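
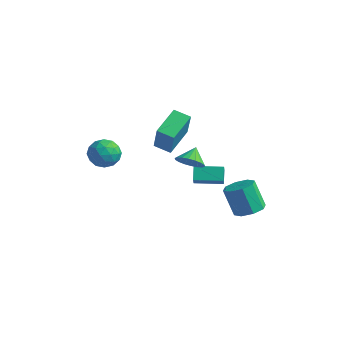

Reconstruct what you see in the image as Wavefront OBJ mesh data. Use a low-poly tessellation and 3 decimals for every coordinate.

v 2.178 -2.901 1.939
v 2.836 -3.186 2.515
v 1.902 -2.039 2.681
v 3.034 -2.918 2.277
v 3.062 -2.646 1.972
v 2.915 -2.425 1.661
v 2.622 -2.298 1.404
v 2.241 -2.291 1.254
v 1.848 -2.404 1.239
v 1.52 -2.616 1.363
v 1.323 -2.884 1.601
v 1.295 -3.156 1.906
v 1.442 -3.377 2.218
v 1.734 -3.504 2.474
v 2.115 -3.511 2.625
v 2.508 -3.398 2.639
v 1.272 -1.543 -0.696
v 0.804 -0.938 0.009
v 0.847 -0.989 -1.453
v 0.379 -0.384 -0.748
v 2.681 -0.456 -0.692
v 2.213 0.149 0.013
v 2.256 0.098 -1.449
v 1.788 0.703 -0.744
v -4.605 -2.966 0.472
v -3.832 -2.973 -0.302
v -3.848 -4.367 1.242
v -3.075 -4.374 0.468
v -3.108 -3.563 1.2
v -3.576 -2.697 0.724
v -4.104 -4.643 0.216
v -4.572 -3.777 -0.26
v -3.523 -4.01 -0.46
v -2.907 -3.342 0.148
v -4.773 -3.998 0.792
v -4.157 -3.33 1.4
v -4.285 -2.846 0.017
v -3.395 -4.494 0.923
v -3.414 -4.016 1.353
v -2.96 -4.021 0.898
v -4.134 -2.684 0.62
v -3.68 -2.688 0.166
v -3.254 -3.035 1.049
v -4 -4.652 0.774
v -3.546 -4.656 0.32
v -4.72 -3.319 0.042
v -4.266 -3.324 -0.413
v -4.426 -4.305 -0.109
v -3.649 -3.46 -0.531
v -3.204 -4.284 -0.078
v -3.809 -4.442 -0.226
v -4.084 -3.933 -0.506
v -3.287 -3.068 -0.173
v -2.842 -3.891 0.28
v -2.861 -3.414 0.71
v -3.136 -2.905 0.43
v -3.105 -3.677 -0.266
v -4.838 -3.449 0.66
v -4.393 -4.272 1.113
v -4.544 -4.435 0.51
v -4.819 -3.926 0.23
v -4.476 -3.056 1.018
v -4.031 -3.88 1.471
v -3.596 -3.407 1.446
v -3.871 -2.898 1.166
v -4.575 -3.663 1.206
v -2.036 -1.281 0.736
v -1.243 -1.89 2.684
v -2.391 0.649 1.485
v -1.598 0.039 3.433
v -0.982 -0.959 0.407
v -0.189 -1.569 2.355
v -1.337 0.97 1.156
v -0.544 0.361 3.104
v 4.133 0.252 -2.979
v 5.024 0.411 -2.553
v 4.178 0.386 -0.775
v 3.287 0.228 -1.201
v 4.658 1.062 -2.719
v 3.812 1.038 -0.94
v 3.985 1.24 -3.036
v 3.139 1.215 -1.258
v 3.398 0.838 -3.321
v 2.552 0.814 -1.542
v 3.242 0.094 -3.405
v 2.396 0.069 -1.627
v 3.608 -0.558 -3.24
v 2.762 -0.582 -1.461
v 4.281 -0.735 -2.922
v 3.435 -0.76 -1.144
v 4.868 -0.334 -2.638
v 4.022 -0.358 -0.859
f 2 1 4
f 2 4 3
f 4 1 5
f 4 5 3
f 5 1 6
f 5 6 3
f 6 1 7
f 6 7 3
f 7 1 8
f 7 8 3
f 8 1 9
f 8 9 3
f 9 1 10
f 9 10 3
f 10 1 11
f 10 11 3
f 11 1 12
f 11 12 3
f 12 1 13
f 12 13 3
f 13 1 14
f 13 14 3
f 14 1 15
f 14 15 3
f 15 1 16
f 15 16 3
f 16 1 2
f 16 2 3
f 18 20 17
f 21 18 17
f 17 20 19
f 19 21 17
f 18 24 20
f 22 18 21
f 22 24 18
f 20 24 19
f 23 21 19
f 19 24 23
f 23 22 21
f 24 22 23
f 25 62 41
f 62 36 65
f 41 65 30
f 62 65 41
f 25 41 37
f 41 30 42
f 37 42 26
f 41 42 37
f 25 37 46
f 37 26 47
f 46 47 32
f 37 47 46
f 25 46 58
f 46 32 61
f 58 61 35
f 46 61 58
f 25 58 62
f 58 35 66
f 62 66 36
f 58 66 62
f 26 42 53
f 42 30 56
f 53 56 34
f 42 56 53
f 30 65 43
f 65 36 64
f 43 64 29
f 65 64 43
f 36 66 63
f 66 35 59
f 63 59 27
f 66 59 63
f 35 61 60
f 61 32 48
f 60 48 31
f 61 48 60
f 32 47 52
f 47 26 49
f 52 49 33
f 47 49 52
f 28 54 40
f 54 34 55
f 40 55 29
f 54 55 40
f 28 40 38
f 40 29 39
f 38 39 27
f 40 39 38
f 28 38 45
f 38 27 44
f 45 44 31
f 38 44 45
f 28 45 50
f 45 31 51
f 50 51 33
f 45 51 50
f 28 50 54
f 50 33 57
f 54 57 34
f 50 57 54
f 29 55 43
f 55 34 56
f 43 56 30
f 55 56 43
f 27 39 63
f 39 29 64
f 63 64 36
f 39 64 63
f 31 44 60
f 44 27 59
f 60 59 35
f 44 59 60
f 33 51 52
f 51 31 48
f 52 48 32
f 51 48 52
f 34 57 53
f 57 33 49
f 53 49 26
f 57 49 53
f 68 70 67
f 71 68 67
f 67 70 69
f 69 71 67
f 68 74 70
f 72 68 71
f 72 74 68
f 70 74 69
f 73 71 69
f 69 74 73
f 73 72 71
f 74 72 73
f 76 75 79
f 76 79 77
f 77 79 80
f 77 80 78
f 79 75 81
f 79 81 80
f 80 81 82
f 80 82 78
f 81 75 83
f 81 83 82
f 82 83 84
f 82 84 78
f 83 75 85
f 83 85 84
f 84 85 86
f 84 86 78
f 85 75 87
f 85 87 86
f 86 87 88
f 86 88 78
f 87 75 89
f 87 89 88
f 88 89 90
f 88 90 78
f 89 75 91
f 89 91 90
f 90 91 92
f 90 92 78
f 91 75 76
f 91 76 92
f 92 76 77
f 92 77 78



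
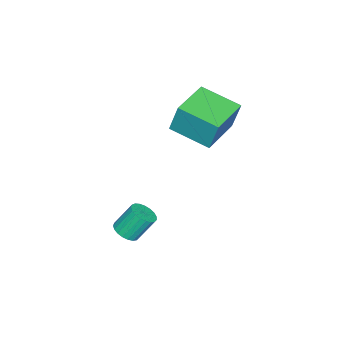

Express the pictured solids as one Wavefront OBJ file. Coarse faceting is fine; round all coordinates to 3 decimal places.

v -4.331 -1.998 3.125
v -4.277 -1.546 4.68
v -4.25 -0.012 2.545
v -4.196 0.44 4.1
v -2.164 -2.1 3.08
v -2.11 -1.648 4.635
v -2.083 -0.114 2.5
v -2.029 0.338 4.055
v 2.315 -1.954 -0.536
v 2.867 -1.592 -0.534
v 2.437 -0.944 0.618
v 1.885 -1.306 0.616
v 2.697 -1.437 -0.684
v 2.267 -0.789 0.468
v 2.462 -1.372 -0.809
v 2.032 -0.723 0.343
v 2.201 -1.407 -0.887
v 1.771 -0.758 0.265
v 1.96 -1.537 -0.904
v 1.53 -0.888 0.248
v 1.78 -1.739 -0.857
v 1.35 -1.09 0.295
v 1.693 -1.978 -0.755
v 1.263 -1.33 0.397
v 1.713 -2.213 -0.615
v 1.283 -1.565 0.537
v 1.838 -2.404 -0.461
v 1.408 -1.755 0.691
v 2.045 -2.516 -0.32
v 1.615 -1.868 0.831
v 2.298 -2.532 -0.217
v 1.868 -1.883 0.935
v 2.555 -2.447 -0.169
v 2.125 -1.799 0.983
v 2.77 -2.278 -0.184
v 2.34 -1.629 0.968
v 2.907 -2.052 -0.26
v 2.477 -1.404 0.892
v 2.941 -1.809 -0.384
v 2.511 -1.161 0.768
f 2 4 1
f 5 2 1
f 1 4 3
f 3 5 1
f 2 8 4
f 6 2 5
f 6 8 2
f 4 8 3
f 7 5 3
f 3 8 7
f 7 6 5
f 8 6 7
f 10 9 13
f 10 13 11
f 11 13 14
f 11 14 12
f 13 9 15
f 13 15 14
f 14 15 16
f 14 16 12
f 15 9 17
f 15 17 16
f 16 17 18
f 16 18 12
f 17 9 19
f 17 19 18
f 18 19 20
f 18 20 12
f 19 9 21
f 19 21 20
f 20 21 22
f 20 22 12
f 21 9 23
f 21 23 22
f 22 23 24
f 22 24 12
f 23 9 25
f 23 25 24
f 24 25 26
f 24 26 12
f 25 9 27
f 25 27 26
f 26 27 28
f 26 28 12
f 27 9 29
f 27 29 28
f 28 29 30
f 28 30 12
f 29 9 31
f 29 31 30
f 30 31 32
f 30 32 12
f 31 9 33
f 31 33 32
f 32 33 34
f 32 34 12
f 33 9 35
f 33 35 34
f 34 35 36
f 34 36 12
f 35 9 37
f 35 37 36
f 36 37 38
f 36 38 12
f 37 9 39
f 37 39 38
f 38 39 40
f 38 40 12
f 39 9 10
f 39 10 40
f 40 10 11
f 40 11 12



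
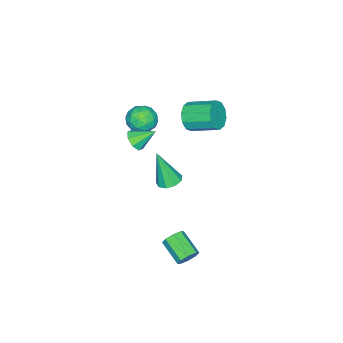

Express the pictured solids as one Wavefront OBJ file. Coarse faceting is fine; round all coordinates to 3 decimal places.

v 1.274 -0.058 2.922
v 1.739 -0.195 3.385
v 0.766 0.838 3.698
v 1.889 0.171 3.06
v 1.679 0.404 2.654
v 1.232 0.366 2.405
v 0.81 0.08 2.459
v 0.66 -0.287 2.784
v 0.87 -0.52 3.19
v 1.317 -0.482 3.439
v 3.661 4.562 -2.353
v 3.855 4.225 -2.849
v 3.334 3.002 -2.223
v 3.139 3.338 -1.727
v 4.191 4.258 -2.505
v 3.67 3.034 -1.879
v 4.217 4.469 -2.072
v 3.695 3.245 -1.446
v 3.917 4.734 -1.803
v 3.395 3.51 -1.178
v 3.466 4.898 -1.857
v 2.945 3.675 -1.231
v 3.13 4.866 -2.201
v 2.609 3.642 -1.575
v 3.105 4.655 -2.634
v 2.583 3.431 -2.008
v 3.405 4.39 -2.902
v 2.883 3.166 -2.277
v 1.062 1.821 0.375
v 1.416 2.402 0.541
v 1.198 1.159 2.405
v 0.946 2.475 0.596
v 0.531 2.243 0.548
v 0.364 1.813 0.419
v 0.523 1.387 0.269
v 0.935 1.164 0.169
v 1.407 1.249 0.165
v 1.717 1.601 0.259
v 1.721 2.057 0.408
v -3.143 0.423 1.562
v -2.704 0.798 0.872
v -3.018 2.333 1.507
v -3.457 1.957 2.198
v -3.239 0.748 0.729
v -3.553 2.283 1.364
v -3.738 0.574 0.904
v -4.052 2.108 1.539
v -4.009 0.342 1.33
v -4.323 1.876 1.966
v -3.949 0.141 1.846
v -4.263 1.675 2.481
v -3.582 0.047 2.253
v -3.896 1.582 2.888
v -3.047 0.097 2.396
v -3.361 1.632 3.031
v -2.548 0.272 2.221
v -2.862 1.806 2.856
v -2.277 0.504 1.794
v -2.591 2.038 2.43
v -2.337 0.705 1.279
v -2.651 2.239 1.914
v -1.063 -0.198 2.496
v -0.21 -0.43 2.305
v -1.41 -1.61 2.655
v -0.557 -1.842 2.464
v -0.748 -1.418 3.24
v -0.533 -0.545 3.141
v -1.087 -1.495 1.819
v -0.872 -0.622 1.72
v -0.225 -1.231 1.886
v -0.015 -1.183 2.764
v -1.605 -0.857 2.196
v -1.395 -0.809 3.074
v -0.606 -0.19 2.386
v -1.014 -1.85 2.574
v -1.126 -1.601 3.03
v -0.625 -1.737 2.917
v -0.796 -0.258 2.878
v -0.294 -0.394 2.765
v -0.61 -0.975 3.315
v -1.326 -1.646 2.195
v -0.824 -1.782 2.082
v -0.995 -0.303 2.043
v -0.494 -0.439 1.93
v -1.01 -1.065 1.645
v -0.113 -0.797 2.028
v -0.317 -1.627 2.122
v -0.629 -1.423 1.742
v -0.503 -0.91 1.684
v 0.01 -0.769 2.544
v -0.194 -1.599 2.638
v -0.306 -1.35 3.094
v -0.18 -0.837 3.036
v 0.001 -1.24 2.298
v -1.426 -0.441 2.322
v -1.63 -1.271 2.416
v -1.44 -1.203 1.924
v -1.314 -0.69 1.866
v -1.303 -0.413 2.838
v -1.507 -1.243 2.932
v -1.117 -1.13 3.276
v -0.991 -0.617 3.218
v -1.621 -0.8 2.662
f 2 1 4
f 2 4 3
f 4 1 5
f 4 5 3
f 5 1 6
f 5 6 3
f 6 1 7
f 6 7 3
f 7 1 8
f 7 8 3
f 8 1 9
f 8 9 3
f 9 1 10
f 9 10 3
f 10 1 2
f 10 2 3
f 12 11 15
f 12 15 13
f 13 15 16
f 13 16 14
f 15 11 17
f 15 17 16
f 16 17 18
f 16 18 14
f 17 11 19
f 17 19 18
f 18 19 20
f 18 20 14
f 19 11 21
f 19 21 20
f 20 21 22
f 20 22 14
f 21 11 23
f 21 23 22
f 22 23 24
f 22 24 14
f 23 11 25
f 23 25 24
f 24 25 26
f 24 26 14
f 25 11 27
f 25 27 26
f 26 27 28
f 26 28 14
f 27 11 12
f 27 12 28
f 28 12 13
f 28 13 14
f 30 29 32
f 30 32 31
f 32 29 33
f 32 33 31
f 33 29 34
f 33 34 31
f 34 29 35
f 34 35 31
f 35 29 36
f 35 36 31
f 36 29 37
f 36 37 31
f 37 29 38
f 37 38 31
f 38 29 39
f 38 39 31
f 39 29 30
f 39 30 31
f 41 40 44
f 41 44 42
f 42 44 45
f 42 45 43
f 44 40 46
f 44 46 45
f 45 46 47
f 45 47 43
f 46 40 48
f 46 48 47
f 47 48 49
f 47 49 43
f 48 40 50
f 48 50 49
f 49 50 51
f 49 51 43
f 50 40 52
f 50 52 51
f 51 52 53
f 51 53 43
f 52 40 54
f 52 54 53
f 53 54 55
f 53 55 43
f 54 40 56
f 54 56 55
f 55 56 57
f 55 57 43
f 56 40 58
f 56 58 57
f 57 58 59
f 57 59 43
f 58 40 60
f 58 60 59
f 59 60 61
f 59 61 43
f 60 40 41
f 60 41 61
f 61 41 42
f 61 42 43
f 62 99 78
f 99 73 102
f 78 102 67
f 99 102 78
f 62 78 74
f 78 67 79
f 74 79 63
f 78 79 74
f 62 74 83
f 74 63 84
f 83 84 69
f 74 84 83
f 62 83 95
f 83 69 98
f 95 98 72
f 83 98 95
f 62 95 99
f 95 72 103
f 99 103 73
f 95 103 99
f 63 79 90
f 79 67 93
f 90 93 71
f 79 93 90
f 67 102 80
f 102 73 101
f 80 101 66
f 102 101 80
f 73 103 100
f 103 72 96
f 100 96 64
f 103 96 100
f 72 98 97
f 98 69 85
f 97 85 68
f 98 85 97
f 69 84 89
f 84 63 86
f 89 86 70
f 84 86 89
f 65 91 77
f 91 71 92
f 77 92 66
f 91 92 77
f 65 77 75
f 77 66 76
f 75 76 64
f 77 76 75
f 65 75 82
f 75 64 81
f 82 81 68
f 75 81 82
f 65 82 87
f 82 68 88
f 87 88 70
f 82 88 87
f 65 87 91
f 87 70 94
f 91 94 71
f 87 94 91
f 66 92 80
f 92 71 93
f 80 93 67
f 92 93 80
f 64 76 100
f 76 66 101
f 100 101 73
f 76 101 100
f 68 81 97
f 81 64 96
f 97 96 72
f 81 96 97
f 70 88 89
f 88 68 85
f 89 85 69
f 88 85 89
f 71 94 90
f 94 70 86
f 90 86 63
f 94 86 90



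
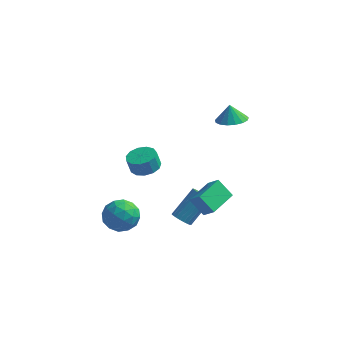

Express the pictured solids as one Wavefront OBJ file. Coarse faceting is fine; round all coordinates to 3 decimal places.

v -1.411 -2.866 -3.263
v -0.443 -3.568 -3.337
v -2.497 -4.412 -2.823
v -1.529 -5.114 -2.897
v -1.629 -4.324 -2.002
v -0.958 -3.368 -2.273
v -1.982 -4.612 -3.887
v -1.311 -3.656 -4.158
v -0.795 -4.647 -3.723
v -0.577 -4.469 -2.558
v -2.363 -3.511 -3.602
v -2.145 -3.333 -2.437
v -0.832 -3.082 -3.338
v -2.108 -4.898 -2.822
v -2.167 -4.434 -2.295
v -1.598 -4.847 -2.339
v -1.134 -2.964 -2.713
v -0.565 -3.377 -2.757
v -1.262 -3.821 -1.972
v -2.375 -4.603 -3.403
v -1.806 -5.016 -3.447
v -1.342 -3.133 -3.821
v -0.773 -3.546 -3.865
v -1.678 -4.159 -4.188
v -0.47 -4.128 -3.609
v -1.108 -5.037 -3.35
v -1.374 -4.741 -3.932
v -0.98 -4.18 -4.092
v -0.341 -4.024 -2.924
v -0.98 -4.932 -2.666
v -1.039 -4.468 -2.139
v -0.644 -3.906 -2.299
v -0.549 -4.658 -3.151
v -1.96 -3.048 -3.494
v -2.599 -3.956 -3.236
v -2.296 -4.074 -3.861
v -1.901 -3.512 -4.021
v -1.832 -2.943 -2.81
v -2.47 -3.852 -2.551
v -1.96 -3.8 -2.068
v -1.566 -3.239 -2.228
v -2.391 -3.322 -3.009
v 1.789 -2.628 -3.684
v 2.286 -2.448 -4.127
v 3.148 -1.113 -2.62
v 2.651 -1.292 -2.176
v 2.083 -2.253 -4.183
v 2.945 -0.918 -2.676
v 1.829 -2.123 -4.153
v 2.691 -0.788 -2.646
v 1.568 -2.081 -4.042
v 2.43 -0.746 -2.534
v 1.345 -2.133 -3.868
v 2.207 -0.798 -2.361
v 1.199 -2.27 -3.663
v 2.061 -0.935 -2.156
v 1.155 -2.469 -3.461
v 2.017 -1.134 -1.954
v 1.221 -2.696 -3.298
v 2.083 -1.361 -1.791
v 1.385 -2.911 -3.201
v 2.246 -1.576 -1.694
v 1.619 -3.077 -3.188
v 2.48 -1.742 -1.681
v 1.882 -3.165 -3.261
v 2.744 -1.83 -1.754
v 2.129 -3.16 -3.406
v 2.991 -1.825 -1.899
v 2.318 -3.063 -3.6
v 3.179 -1.728 -2.093
v 2.415 -2.891 -3.808
v 3.276 -1.556 -2.301
v 2.404 -2.673 -3.994
v 3.265 -1.338 -2.487
v 2.9 3.849 0.891
v 3.839 4.259 0.993
v 2.68 4.071 2.029
v 3.557 4.642 0.864
v 3.124 4.843 0.741
v 2.64 4.817 0.653
v 2.215 4.569 0.619
v 1.947 4.156 0.647
v 1.898 3.673 0.732
v 2.078 3.23 0.853
v 2.446 2.929 0.982
v 2.918 2.839 1.091
v 3.386 2.98 1.154
v 3.743 3.321 1.157
v 3.907 3.782 1.099
v -2.197 2.578 -3.833
v -1.474 1.908 -3.741
v -1.721 1.791 -2.655
v -2.443 2.462 -2.747
v -1.242 2.404 -3.635
v -1.489 2.287 -2.549
v -1.314 2.956 -3.592
v -1.56 2.839 -2.506
v -1.665 3.387 -3.626
v -1.912 3.271 -2.539
v -2.186 3.562 -3.725
v -2.432 3.446 -2.639
v -2.71 3.425 -3.859
v -2.956 3.308 -2.772
v -3.071 3.018 -3.984
v -3.317 2.902 -2.898
v -3.154 2.472 -4.062
v -3.401 2.356 -2.975
v -2.934 1.96 -4.067
v -3.18 1.843 -2.98
v -2.479 1.644 -3.998
v -2.726 1.527 -2.911
v -1.935 1.624 -3.876
v -2.182 1.508 -2.79
v 2.488 -3.351 -1.109
v 3.197 -3.662 -0.4
v 3.067 -1.524 -0.888
v 3.776 -1.834 -0.179
v 3.424 -3.526 -2.121
v 4.133 -3.836 -1.412
v 4.003 -1.698 -1.9
v 4.712 -2.009 -1.191
f 1 38 17
f 38 12 41
f 17 41 6
f 38 41 17
f 1 17 13
f 17 6 18
f 13 18 2
f 17 18 13
f 1 13 22
f 13 2 23
f 22 23 8
f 13 23 22
f 1 22 34
f 22 8 37
f 34 37 11
f 22 37 34
f 1 34 38
f 34 11 42
f 38 42 12
f 34 42 38
f 2 18 29
f 18 6 32
f 29 32 10
f 18 32 29
f 6 41 19
f 41 12 40
f 19 40 5
f 41 40 19
f 12 42 39
f 42 11 35
f 39 35 3
f 42 35 39
f 11 37 36
f 37 8 24
f 36 24 7
f 37 24 36
f 8 23 28
f 23 2 25
f 28 25 9
f 23 25 28
f 4 30 16
f 30 10 31
f 16 31 5
f 30 31 16
f 4 16 14
f 16 5 15
f 14 15 3
f 16 15 14
f 4 14 21
f 14 3 20
f 21 20 7
f 14 20 21
f 4 21 26
f 21 7 27
f 26 27 9
f 21 27 26
f 4 26 30
f 26 9 33
f 30 33 10
f 26 33 30
f 5 31 19
f 31 10 32
f 19 32 6
f 31 32 19
f 3 15 39
f 15 5 40
f 39 40 12
f 15 40 39
f 7 20 36
f 20 3 35
f 36 35 11
f 20 35 36
f 9 27 28
f 27 7 24
f 28 24 8
f 27 24 28
f 10 33 29
f 33 9 25
f 29 25 2
f 33 25 29
f 44 43 47
f 44 47 45
f 45 47 48
f 45 48 46
f 47 43 49
f 47 49 48
f 48 49 50
f 48 50 46
f 49 43 51
f 49 51 50
f 50 51 52
f 50 52 46
f 51 43 53
f 51 53 52
f 52 53 54
f 52 54 46
f 53 43 55
f 53 55 54
f 54 55 56
f 54 56 46
f 55 43 57
f 55 57 56
f 56 57 58
f 56 58 46
f 57 43 59
f 57 59 58
f 58 59 60
f 58 60 46
f 59 43 61
f 59 61 60
f 60 61 62
f 60 62 46
f 61 43 63
f 61 63 62
f 62 63 64
f 62 64 46
f 63 43 65
f 63 65 64
f 64 65 66
f 64 66 46
f 65 43 67
f 65 67 66
f 66 67 68
f 66 68 46
f 67 43 69
f 67 69 68
f 68 69 70
f 68 70 46
f 69 43 71
f 69 71 70
f 70 71 72
f 70 72 46
f 71 43 73
f 71 73 72
f 72 73 74
f 72 74 46
f 73 43 44
f 73 44 74
f 74 44 45
f 74 45 46
f 76 75 78
f 76 78 77
f 78 75 79
f 78 79 77
f 79 75 80
f 79 80 77
f 80 75 81
f 80 81 77
f 81 75 82
f 81 82 77
f 82 75 83
f 82 83 77
f 83 75 84
f 83 84 77
f 84 75 85
f 84 85 77
f 85 75 86
f 85 86 77
f 86 75 87
f 86 87 77
f 87 75 88
f 87 88 77
f 88 75 89
f 88 89 77
f 89 75 76
f 89 76 77
f 91 90 94
f 91 94 92
f 92 94 95
f 92 95 93
f 94 90 96
f 94 96 95
f 95 96 97
f 95 97 93
f 96 90 98
f 96 98 97
f 97 98 99
f 97 99 93
f 98 90 100
f 98 100 99
f 99 100 101
f 99 101 93
f 100 90 102
f 100 102 101
f 101 102 103
f 101 103 93
f 102 90 104
f 102 104 103
f 103 104 105
f 103 105 93
f 104 90 106
f 104 106 105
f 105 106 107
f 105 107 93
f 106 90 108
f 106 108 107
f 107 108 109
f 107 109 93
f 108 90 110
f 108 110 109
f 109 110 111
f 109 111 93
f 110 90 112
f 110 112 111
f 111 112 113
f 111 113 93
f 112 90 91
f 112 91 113
f 113 91 92
f 113 92 93
f 115 117 114
f 118 115 114
f 114 117 116
f 116 118 114
f 115 121 117
f 119 115 118
f 119 121 115
f 117 121 116
f 120 118 116
f 116 121 120
f 120 119 118
f 121 119 120



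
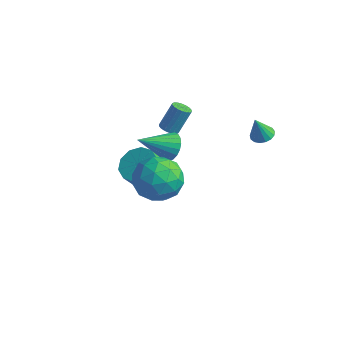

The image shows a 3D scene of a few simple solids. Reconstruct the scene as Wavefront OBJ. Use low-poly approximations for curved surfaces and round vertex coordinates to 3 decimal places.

v -2.109 0.047 -4.587
v -1.209 -0.413 -4.783
v -1.39 -1.387 -3.328
v -2.291 -0.927 -3.133
v -1.094 0.101 -4.425
v -1.275 -0.873 -2.97
v -1.367 0.594 -4.129
v -1.548 -0.38 -2.674
v -1.923 0.878 -4.008
v -2.105 -0.096 -2.553
v -2.551 0.845 -4.108
v -2.732 -0.129 -2.654
v -3.01 0.507 -4.392
v -3.191 -0.467 -2.937
v -3.125 -0.007 -4.75
v -3.306 -0.981 -3.295
v -2.852 -0.5 -5.046
v -3.033 -1.474 -3.591
v -2.295 -0.784 -5.167
v -2.477 -1.758 -3.712
v -1.668 -0.751 -5.066
v -1.849 -1.725 -3.612
v -2.274 1.378 -2.039
v -1.762 1.33 -2.112
v -1.513 2.033 -0.834
v -2.026 2.082 -0.761
v -1.809 1.532 -2.214
v -1.561 2.236 -0.936
v -1.949 1.704 -2.281
v -1.701 2.407 -1.003
v -2.153 1.811 -2.301
v -1.905 2.515 -1.023
v -2.382 1.832 -2.268
v -2.133 2.536 -0.99
v -2.588 1.764 -2.19
v -2.34 2.468 -0.912
v -2.733 1.619 -2.082
v -2.484 2.323 -0.804
v -2.787 1.427 -1.966
v -2.538 2.13 -0.688
v -2.739 1.224 -1.864
v -2.491 1.928 -0.586
v -2.599 1.053 -1.797
v -2.351 1.756 -0.519
v -2.395 0.945 -1.777
v -2.147 1.649 -0.499
v -2.167 0.924 -1.81
v -1.918 1.628 -0.532
v -1.96 0.992 -1.888
v -1.712 1.696 -0.61
v -1.816 1.137 -1.996
v -1.567 1.841 -0.718
v 3.444 1.074 0.967
v 3.847 1.466 1.146
v 3.256 0.726 2.153
v 3.605 1.612 1.151
v 3.326 1.634 1.113
v 3.074 1.528 1.042
v 2.906 1.318 0.954
v 2.862 1.053 0.869
v 2.951 0.792 0.806
v 3.153 0.596 0.781
v 3.421 0.51 0.798
v 3.695 0.553 0.853
v 3.911 0.715 0.935
v 4.02 0.96 1.024
v 3.996 1.231 1.1
v -1.062 0.04 -1.784
v -0.344 -0.372 -1.722
v -1.938 -1.34 -0.796
v -0.337 -0.174 -1.44
v -0.456 0.061 -1.216
v -0.68 0.293 -1.091
v -0.969 0.48 -1.086
v -1.275 0.592 -1.201
v -1.543 0.608 -1.417
v -1.729 0.526 -1.696
v -1.799 0.36 -1.991
v -1.742 0.139 -2.249
v -1.567 -0.1 -2.427
v -1.304 -0.314 -2.494
v -1 -0.467 -2.438
v -0.707 -0.532 -2.269
v -0.474 -0.499 -2.015
v 1.042 -3.011 -0.286
v 1.712 -2.937 0.767
v 1.268 -5.023 -0.287
v 1.938 -4.949 0.766
v 0.713 -4.697 0.786
v 0.573 -3.454 0.786
v 2.407 -4.506 -0.306
v 2.267 -3.263 -0.306
v 2.556 -3.861 0.755
v 1.509 -3.978 1.43
v 1.471 -3.982 -0.95
v 0.424 -4.099 -0.275
v 1.357 -2.797 0.241
v 1.623 -5.163 0.239
v 0.902 -5.015 0.251
v 1.297 -4.971 0.87
v 0.688 -3.101 0.252
v 1.082 -3.057 0.871
v 0.494 -4.092 0.882
v 1.898 -4.903 -0.391
v 2.292 -4.859 0.228
v 1.683 -2.989 -0.39
v 2.078 -2.945 0.229
v 2.486 -3.868 -0.402
v 2.247 -3.297 0.853
v 2.38 -4.479 0.852
v 2.656 -4.219 0.221
v 2.573 -3.488 0.222
v 1.632 -3.366 1.249
v 1.765 -4.548 1.249
v 1.045 -4.401 1.26
v 0.962 -3.67 1.261
v 2.128 -3.909 1.242
v 1.215 -3.412 -0.769
v 1.348 -4.594 -0.769
v 2.018 -4.29 -0.781
v 1.935 -3.559 -0.78
v 0.6 -3.481 -0.372
v 0.733 -4.663 -0.373
v 0.407 -4.472 0.258
v 0.324 -3.741 0.259
v 0.852 -4.051 -0.762
f 2 1 5
f 2 5 3
f 3 5 6
f 3 6 4
f 5 1 7
f 5 7 6
f 6 7 8
f 6 8 4
f 7 1 9
f 7 9 8
f 8 9 10
f 8 10 4
f 9 1 11
f 9 11 10
f 10 11 12
f 10 12 4
f 11 1 13
f 11 13 12
f 12 13 14
f 12 14 4
f 13 1 15
f 13 15 14
f 14 15 16
f 14 16 4
f 15 1 17
f 15 17 16
f 16 17 18
f 16 18 4
f 17 1 19
f 17 19 18
f 18 19 20
f 18 20 4
f 19 1 21
f 19 21 20
f 20 21 22
f 20 22 4
f 21 1 2
f 21 2 22
f 22 2 3
f 22 3 4
f 24 23 27
f 24 27 25
f 25 27 28
f 25 28 26
f 27 23 29
f 27 29 28
f 28 29 30
f 28 30 26
f 29 23 31
f 29 31 30
f 30 31 32
f 30 32 26
f 31 23 33
f 31 33 32
f 32 33 34
f 32 34 26
f 33 23 35
f 33 35 34
f 34 35 36
f 34 36 26
f 35 23 37
f 35 37 36
f 36 37 38
f 36 38 26
f 37 23 39
f 37 39 38
f 38 39 40
f 38 40 26
f 39 23 41
f 39 41 40
f 40 41 42
f 40 42 26
f 41 23 43
f 41 43 42
f 42 43 44
f 42 44 26
f 43 23 45
f 43 45 44
f 44 45 46
f 44 46 26
f 45 23 47
f 45 47 46
f 46 47 48
f 46 48 26
f 47 23 49
f 47 49 48
f 48 49 50
f 48 50 26
f 49 23 51
f 49 51 50
f 50 51 52
f 50 52 26
f 51 23 24
f 51 24 52
f 52 24 25
f 52 25 26
f 54 53 56
f 54 56 55
f 56 53 57
f 56 57 55
f 57 53 58
f 57 58 55
f 58 53 59
f 58 59 55
f 59 53 60
f 59 60 55
f 60 53 61
f 60 61 55
f 61 53 62
f 61 62 55
f 62 53 63
f 62 63 55
f 63 53 64
f 63 64 55
f 64 53 65
f 64 65 55
f 65 53 66
f 65 66 55
f 66 53 67
f 66 67 55
f 67 53 54
f 67 54 55
f 69 68 71
f 69 71 70
f 71 68 72
f 71 72 70
f 72 68 73
f 72 73 70
f 73 68 74
f 73 74 70
f 74 68 75
f 74 75 70
f 75 68 76
f 75 76 70
f 76 68 77
f 76 77 70
f 77 68 78
f 77 78 70
f 78 68 79
f 78 79 70
f 79 68 80
f 79 80 70
f 80 68 81
f 80 81 70
f 81 68 82
f 81 82 70
f 82 68 83
f 82 83 70
f 83 68 84
f 83 84 70
f 84 68 69
f 84 69 70
f 85 122 101
f 122 96 125
f 101 125 90
f 122 125 101
f 85 101 97
f 101 90 102
f 97 102 86
f 101 102 97
f 85 97 106
f 97 86 107
f 106 107 92
f 97 107 106
f 85 106 118
f 106 92 121
f 118 121 95
f 106 121 118
f 85 118 122
f 118 95 126
f 122 126 96
f 118 126 122
f 86 102 113
f 102 90 116
f 113 116 94
f 102 116 113
f 90 125 103
f 125 96 124
f 103 124 89
f 125 124 103
f 96 126 123
f 126 95 119
f 123 119 87
f 126 119 123
f 95 121 120
f 121 92 108
f 120 108 91
f 121 108 120
f 92 107 112
f 107 86 109
f 112 109 93
f 107 109 112
f 88 114 100
f 114 94 115
f 100 115 89
f 114 115 100
f 88 100 98
f 100 89 99
f 98 99 87
f 100 99 98
f 88 98 105
f 98 87 104
f 105 104 91
f 98 104 105
f 88 105 110
f 105 91 111
f 110 111 93
f 105 111 110
f 88 110 114
f 110 93 117
f 114 117 94
f 110 117 114
f 89 115 103
f 115 94 116
f 103 116 90
f 115 116 103
f 87 99 123
f 99 89 124
f 123 124 96
f 99 124 123
f 91 104 120
f 104 87 119
f 120 119 95
f 104 119 120
f 93 111 112
f 111 91 108
f 112 108 92
f 111 108 112
f 94 117 113
f 117 93 109
f 113 109 86
f 117 109 113



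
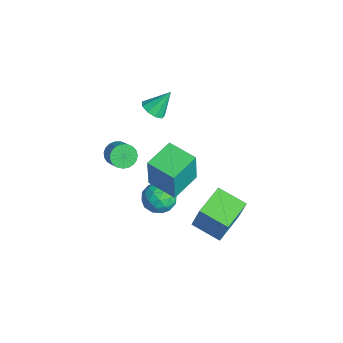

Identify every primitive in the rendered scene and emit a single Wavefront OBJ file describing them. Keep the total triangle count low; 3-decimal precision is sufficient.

v -4.217 -1.649 -3.145
v -3.876 -1.241 -3.644
v -2.942 -1.202 -2.975
v -3.283 -1.611 -2.475
v -4.009 -1.03 -3.471
v -3.075 -0.992 -2.802
v -4.178 -0.927 -3.241
v -3.244 -0.888 -2.572
v -4.354 -0.948 -2.994
v -3.42 -0.909 -2.325
v -4.506 -1.091 -2.774
v -3.572 -1.052 -2.104
v -4.608 -1.33 -2.617
v -3.674 -1.291 -1.948
v -4.643 -1.624 -2.552
v -3.708 -1.586 -1.883
v -4.604 -1.923 -2.589
v -3.669 -1.884 -1.92
v -4.498 -2.175 -2.722
v -3.564 -2.136 -2.053
v -4.343 -2.335 -2.929
v -3.409 -2.296 -2.259
v -4.167 -2.377 -3.172
v -3.233 -2.338 -2.503
v -4 -2.293 -3.411
v -3.065 -2.255 -2.742
v -3.87 -2.098 -3.604
v -2.935 -2.059 -2.934
v -3.8 -1.825 -3.717
v -2.865 -1.787 -3.048
v -3.802 -1.522 -3.732
v -2.868 -1.483 -3.062
v -0.958 0.046 -1.262
v -0.585 -0.137 0.817
v 0.418 0.903 -1.434
v 0.791 0.721 0.645
v -0.091 -1.401 -1.545
v 0.282 -1.583 0.534
v 1.285 -0.543 -1.717
v 1.658 -0.726 0.362
v 0.023 -0.176 -3.474
v 0.731 -0.392 -2.884
v -0.751 -1.408 -2.996
v -0.043 -1.624 -2.406
v -0.579 -0.861 -2.243
v -0.101 -0.1 -2.538
v 0.081 -1.7 -3.342
v 0.559 -0.939 -3.637
v 0.766 -1.334 -2.802
v 0.359 -0.815 -2.123
v -0.379 -0.985 -3.757
v -0.786 -0.466 -3.078
v 0.445 -0.176 -3.221
v -0.465 -1.624 -2.659
v -0.78 -1.176 -2.564
v -0.364 -1.303 -2.217
v -0.044 -0.004 -3.018
v 0.372 -0.131 -2.671
v -0.397 -0.407 -2.295
v -0.392 -1.669 -3.209
v 0.024 -1.796 -2.862
v 0.344 -0.497 -3.663
v 0.76 -0.624 -3.316
v 0.377 -1.393 -3.585
v 0.882 -0.856 -2.826
v 0.427 -1.581 -2.545
v 0.5 -1.625 -3.095
v 0.781 -1.178 -3.268
v 0.642 -0.552 -2.427
v 0.188 -1.276 -2.146
v -0.127 -0.827 -2.051
v 0.154 -0.38 -2.224
v 0.663 -1.105 -2.379
v -0.208 -0.524 -3.734
v -0.662 -1.248 -3.453
v -0.174 -1.42 -3.656
v 0.107 -0.973 -3.829
v -0.447 -0.219 -3.335
v -0.902 -0.944 -3.054
v -0.801 -0.622 -2.612
v -0.52 -0.175 -2.785
v -0.683 -0.695 -3.501
v 0.722 1.529 -3.405
v 1.293 1.713 -1.718
v 1.897 2.555 -3.913
v 2.467 2.739 -2.227
v 1.853 0.121 -3.633
v 2.423 0.305 -1.947
v 3.027 1.147 -4.142
v 3.598 1.331 -2.455
v -3.694 0.114 0.469
v -3.058 0.369 0.249
v -3.666 1.046 1.631
v -3.423 0.631 0.048
v -3.916 0.651 0.044
v -4.304 0.419 0.239
v -4.407 0.045 0.542
v -4.176 -0.297 0.811
v -3.72 -0.447 0.92
v -3.251 -0.334 0.818
v -2.99 -0.012 0.553
f 2 1 5
f 2 5 3
f 3 5 6
f 3 6 4
f 5 1 7
f 5 7 6
f 6 7 8
f 6 8 4
f 7 1 9
f 7 9 8
f 8 9 10
f 8 10 4
f 9 1 11
f 9 11 10
f 10 11 12
f 10 12 4
f 11 1 13
f 11 13 12
f 12 13 14
f 12 14 4
f 13 1 15
f 13 15 14
f 14 15 16
f 14 16 4
f 15 1 17
f 15 17 16
f 16 17 18
f 16 18 4
f 17 1 19
f 17 19 18
f 18 19 20
f 18 20 4
f 19 1 21
f 19 21 20
f 20 21 22
f 20 22 4
f 21 1 23
f 21 23 22
f 22 23 24
f 22 24 4
f 23 1 25
f 23 25 24
f 24 25 26
f 24 26 4
f 25 1 27
f 25 27 26
f 26 27 28
f 26 28 4
f 27 1 29
f 27 29 28
f 28 29 30
f 28 30 4
f 29 1 31
f 29 31 30
f 30 31 32
f 30 32 4
f 31 1 2
f 31 2 32
f 32 2 3
f 32 3 4
f 34 36 33
f 37 34 33
f 33 36 35
f 35 37 33
f 34 40 36
f 38 34 37
f 38 40 34
f 36 40 35
f 39 37 35
f 35 40 39
f 39 38 37
f 40 38 39
f 41 78 57
f 78 52 81
f 57 81 46
f 78 81 57
f 41 57 53
f 57 46 58
f 53 58 42
f 57 58 53
f 41 53 62
f 53 42 63
f 62 63 48
f 53 63 62
f 41 62 74
f 62 48 77
f 74 77 51
f 62 77 74
f 41 74 78
f 74 51 82
f 78 82 52
f 74 82 78
f 42 58 69
f 58 46 72
f 69 72 50
f 58 72 69
f 46 81 59
f 81 52 80
f 59 80 45
f 81 80 59
f 52 82 79
f 82 51 75
f 79 75 43
f 82 75 79
f 51 77 76
f 77 48 64
f 76 64 47
f 77 64 76
f 48 63 68
f 63 42 65
f 68 65 49
f 63 65 68
f 44 70 56
f 70 50 71
f 56 71 45
f 70 71 56
f 44 56 54
f 56 45 55
f 54 55 43
f 56 55 54
f 44 54 61
f 54 43 60
f 61 60 47
f 54 60 61
f 44 61 66
f 61 47 67
f 66 67 49
f 61 67 66
f 44 66 70
f 66 49 73
f 70 73 50
f 66 73 70
f 45 71 59
f 71 50 72
f 59 72 46
f 71 72 59
f 43 55 79
f 55 45 80
f 79 80 52
f 55 80 79
f 47 60 76
f 60 43 75
f 76 75 51
f 60 75 76
f 49 67 68
f 67 47 64
f 68 64 48
f 67 64 68
f 50 73 69
f 73 49 65
f 69 65 42
f 73 65 69
f 84 86 83
f 87 84 83
f 83 86 85
f 85 87 83
f 84 90 86
f 88 84 87
f 88 90 84
f 86 90 85
f 89 87 85
f 85 90 89
f 89 88 87
f 90 88 89
f 92 91 94
f 92 94 93
f 94 91 95
f 94 95 93
f 95 91 96
f 95 96 93
f 96 91 97
f 96 97 93
f 97 91 98
f 97 98 93
f 98 91 99
f 98 99 93
f 99 91 100
f 99 100 93
f 100 91 101
f 100 101 93
f 101 91 92
f 101 92 93



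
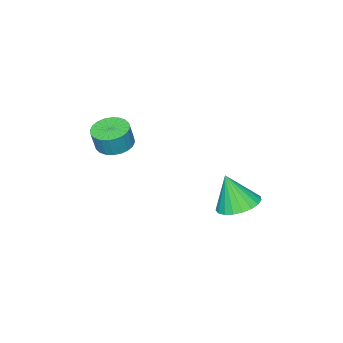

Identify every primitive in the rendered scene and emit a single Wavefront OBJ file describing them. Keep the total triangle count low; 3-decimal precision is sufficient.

v -0.712 -2.049 0.921
v -0.034 -1.489 0.733
v 0.271 -1.49 1.832
v -0.408 -2.051 2.019
v -0.292 -1.262 0.805
v 0.013 -1.264 1.904
v -0.614 -1.155 0.895
v -0.309 -1.157 1.993
v -0.951 -1.184 0.988
v -0.646 -1.186 2.087
v -1.252 -1.345 1.071
v -0.947 -1.346 2.17
v -1.471 -1.613 1.132
v -1.166 -1.614 2.23
v -1.574 -1.947 1.16
v -1.269 -1.949 2.258
v -1.546 -2.297 1.152
v -1.241 -2.299 2.25
v -1.391 -2.61 1.108
v -1.086 -2.611 2.207
v -1.133 -2.836 1.036
v -0.828 -2.838 2.135
v -0.811 -2.943 0.947
v -0.506 -2.945 2.045
v -0.474 -2.914 0.853
v -0.169 -2.916 1.952
v -0.173 -2.754 0.77
v 0.132 -2.755 1.869
v 0.046 -2.486 0.71
v 0.351 -2.487 1.808
v 0.149 -2.151 0.682
v 0.454 -2.153 1.78
v 0.121 -1.801 0.69
v 0.426 -1.803 1.788
v -2.798 3.459 -1.567
v -1.813 3.153 -1.809
v -2.562 2.861 0.147
v -1.749 3.567 -1.674
v -1.867 3.963 -1.519
v -2.146 4.272 -1.373
v -2.538 4.44 -1.261
v -2.974 4.438 -1.201
v -3.381 4.267 -1.205
v -3.686 3.956 -1.271
v -3.838 3.56 -1.388
v -3.81 3.145 -1.536
v -3.608 2.785 -1.69
v -3.265 2.542 -1.822
v -2.842 2.457 -1.91
v -2.411 2.545 -1.939
v -2.047 2.791 -1.903
f 2 1 5
f 2 5 3
f 3 5 6
f 3 6 4
f 5 1 7
f 5 7 6
f 6 7 8
f 6 8 4
f 7 1 9
f 7 9 8
f 8 9 10
f 8 10 4
f 9 1 11
f 9 11 10
f 10 11 12
f 10 12 4
f 11 1 13
f 11 13 12
f 12 13 14
f 12 14 4
f 13 1 15
f 13 15 14
f 14 15 16
f 14 16 4
f 15 1 17
f 15 17 16
f 16 17 18
f 16 18 4
f 17 1 19
f 17 19 18
f 18 19 20
f 18 20 4
f 19 1 21
f 19 21 20
f 20 21 22
f 20 22 4
f 21 1 23
f 21 23 22
f 22 23 24
f 22 24 4
f 23 1 25
f 23 25 24
f 24 25 26
f 24 26 4
f 25 1 27
f 25 27 26
f 26 27 28
f 26 28 4
f 27 1 29
f 27 29 28
f 28 29 30
f 28 30 4
f 29 1 31
f 29 31 30
f 30 31 32
f 30 32 4
f 31 1 33
f 31 33 32
f 32 33 34
f 32 34 4
f 33 1 2
f 33 2 34
f 34 2 3
f 34 3 4
f 36 35 38
f 36 38 37
f 38 35 39
f 38 39 37
f 39 35 40
f 39 40 37
f 40 35 41
f 40 41 37
f 41 35 42
f 41 42 37
f 42 35 43
f 42 43 37
f 43 35 44
f 43 44 37
f 44 35 45
f 44 45 37
f 45 35 46
f 45 46 37
f 46 35 47
f 46 47 37
f 47 35 48
f 47 48 37
f 48 35 49
f 48 49 37
f 49 35 50
f 49 50 37
f 50 35 51
f 50 51 37
f 51 35 36
f 51 36 37



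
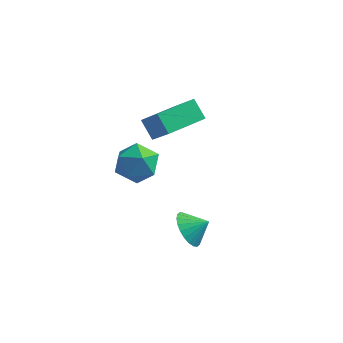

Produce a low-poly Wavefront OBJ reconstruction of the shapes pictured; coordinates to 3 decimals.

v 2.846 -3.737 -0.988
v 3.185 -3.227 -1.728
v 3.694 -3.463 -0.412
v 2.981 -2.969 -1.549
v 2.755 -2.828 -1.285
v 2.544 -2.825 -0.976
v 2.379 -2.961 -0.668
v 2.285 -3.215 -0.409
v 2.277 -3.549 -0.239
v 2.355 -3.911 -0.182
v 2.508 -4.246 -0.248
v 2.712 -4.504 -0.427
v 2.937 -4.645 -0.691
v 3.149 -4.648 -1
v 3.314 -4.512 -1.308
v 3.408 -4.258 -1.566
v 3.416 -3.925 -1.737
v 3.338 -3.563 -1.794
v -0.273 0.615 0.697
v -0.974 1.107 1.508
v 0.906 2.352 0.662
v 0.205 2.844 1.474
v 0.735 -0.044 1.966
v 0.034 0.448 2.778
v 1.914 1.693 1.932
v 1.213 2.185 2.743
v -0.981 -1.775 1.69
v -0.189 -1.751 2.503
v 0.149 -2.749 0.617
v 0.941 -2.725 1.43
v -0.008 -3.33 1.581
v -0.706 -2.728 2.243
v 0.666 -1.772 0.877
v -0.032 -1.17 1.539
v 0.829 -1.749 2
v 0.413 -2.711 2.435
v -0.453 -1.789 0.685
v -0.869 -2.751 1.12
f 2 1 4
f 2 4 3
f 4 1 5
f 4 5 3
f 5 1 6
f 5 6 3
f 6 1 7
f 6 7 3
f 7 1 8
f 7 8 3
f 8 1 9
f 8 9 3
f 9 1 10
f 9 10 3
f 10 1 11
f 10 11 3
f 11 1 12
f 11 12 3
f 12 1 13
f 12 13 3
f 13 1 14
f 13 14 3
f 14 1 15
f 14 15 3
f 15 1 16
f 15 16 3
f 16 1 17
f 16 17 3
f 17 1 18
f 17 18 3
f 18 1 2
f 18 2 3
f 20 22 19
f 23 20 19
f 19 22 21
f 21 23 19
f 20 26 22
f 24 20 23
f 24 26 20
f 22 26 21
f 25 23 21
f 21 26 25
f 25 24 23
f 26 24 25
f 27 38 32
f 27 32 28
f 27 28 34
f 27 34 37
f 27 37 38
f 28 32 36
f 32 38 31
f 38 37 29
f 37 34 33
f 34 28 35
f 30 36 31
f 30 31 29
f 30 29 33
f 30 33 35
f 30 35 36
f 31 36 32
f 29 31 38
f 33 29 37
f 35 33 34
f 36 35 28



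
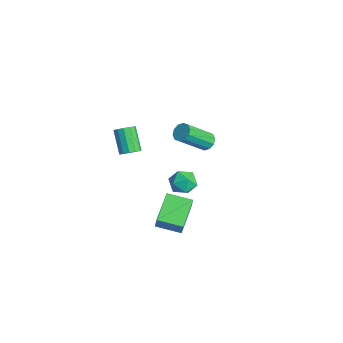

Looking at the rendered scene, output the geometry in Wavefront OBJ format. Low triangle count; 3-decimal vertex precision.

v 1.154 -4.067 -2.522
v 1.47 -4.117 -1.617
v -0.323 -2.756 -1.934
v -0.006 -2.806 -1.029
v 2.106 -2.874 -2.791
v 2.423 -2.924 -1.886
v 0.63 -1.563 -2.203
v 0.946 -1.613 -1.298
v 0.358 -0.534 3.145
v 0.769 -0.847 2.803
v 0.833 -2.419 4.312
v 0.422 -2.106 4.655
v 0.963 -0.614 3.037
v 1.027 -2.186 4.546
v 0.926 -0.35 3.313
v 0.99 -1.922 4.822
v 0.672 -0.157 3.525
v 0.736 -1.729 5.034
v 0.298 -0.108 3.592
v 0.362 -1.68 5.101
v -0.053 -0.221 3.488
v 0.011 -1.793 4.997
v -0.247 -0.454 3.254
v -0.183 -2.026 4.763
v -0.21 -0.718 2.978
v -0.146 -2.29 4.487
v 0.044 -0.911 2.766
v 0.108 -2.483 4.275
v 0.418 -0.96 2.699
v 0.482 -2.532 4.208
v 3.12 -3.418 3.969
v 3.768 -2.999 4.33
v 4.012 -4.281 3.37
v 4.66 -3.862 3.731
v 4.131 -4.323 4.213
v 3.579 -3.79 4.583
v 4.201 -3.49 3.117
v 3.649 -2.957 3.487
v 4.436 -3.043 3.803
v 4.392 -3.558 4.48
v 3.388 -3.722 3.22
v 3.344 -4.237 3.897
v -3.074 -3.676 0.435
v -2.618 -3.542 0.879
v -3.811 -3.369 2.049
v -4.266 -3.504 1.605
v -2.717 -3.221 0.731
v -3.91 -3.048 1.902
v -2.928 -3.045 0.49
v -4.121 -2.872 1.66
v -3.186 -3.07 0.231
v -4.379 -2.897 1.401
v -3.408 -3.287 0.036
v -4.601 -3.114 1.207
v -3.524 -3.628 -0.031
v -4.717 -3.455 1.139
v -3.497 -3.984 0.049
v -4.69 -3.811 1.219
v -3.335 -4.243 0.252
v -4.528 -4.07 1.422
v -3.091 -4.321 0.513
v -4.283 -4.149 1.683
v -2.841 -4.196 0.749
v -4.033 -4.023 1.919
v -2.665 -3.905 0.885
v -3.857 -3.732 2.056
f 2 4 1
f 5 2 1
f 1 4 3
f 3 5 1
f 2 8 4
f 6 2 5
f 6 8 2
f 4 8 3
f 7 5 3
f 3 8 7
f 7 6 5
f 8 6 7
f 10 9 13
f 10 13 11
f 11 13 14
f 11 14 12
f 13 9 15
f 13 15 14
f 14 15 16
f 14 16 12
f 15 9 17
f 15 17 16
f 16 17 18
f 16 18 12
f 17 9 19
f 17 19 18
f 18 19 20
f 18 20 12
f 19 9 21
f 19 21 20
f 20 21 22
f 20 22 12
f 21 9 23
f 21 23 22
f 22 23 24
f 22 24 12
f 23 9 25
f 23 25 24
f 24 25 26
f 24 26 12
f 25 9 27
f 25 27 26
f 26 27 28
f 26 28 12
f 27 9 29
f 27 29 28
f 28 29 30
f 28 30 12
f 29 9 10
f 29 10 30
f 30 10 11
f 30 11 12
f 31 42 36
f 31 36 32
f 31 32 38
f 31 38 41
f 31 41 42
f 32 36 40
f 36 42 35
f 42 41 33
f 41 38 37
f 38 32 39
f 34 40 35
f 34 35 33
f 34 33 37
f 34 37 39
f 34 39 40
f 35 40 36
f 33 35 42
f 37 33 41
f 39 37 38
f 40 39 32
f 44 43 47
f 44 47 45
f 45 47 48
f 45 48 46
f 47 43 49
f 47 49 48
f 48 49 50
f 48 50 46
f 49 43 51
f 49 51 50
f 50 51 52
f 50 52 46
f 51 43 53
f 51 53 52
f 52 53 54
f 52 54 46
f 53 43 55
f 53 55 54
f 54 55 56
f 54 56 46
f 55 43 57
f 55 57 56
f 56 57 58
f 56 58 46
f 57 43 59
f 57 59 58
f 58 59 60
f 58 60 46
f 59 43 61
f 59 61 60
f 60 61 62
f 60 62 46
f 61 43 63
f 61 63 62
f 62 63 64
f 62 64 46
f 63 43 65
f 63 65 64
f 64 65 66
f 64 66 46
f 65 43 44
f 65 44 66
f 66 44 45
f 66 45 46



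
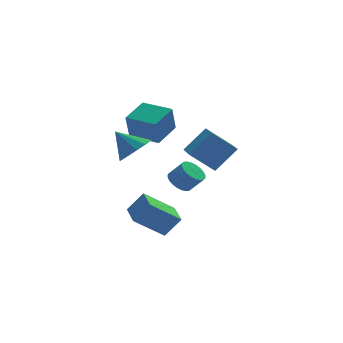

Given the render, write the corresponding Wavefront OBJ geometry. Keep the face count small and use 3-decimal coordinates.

v 1.919 -0.204 0.975
v 0.653 0.076 2.074
v 1.967 1.678 0.551
v 0.701 1.958 1.65
v 3.119 0.062 2.29
v 1.853 0.342 3.389
v 3.167 1.944 1.866
v 1.901 2.224 2.965
v -1.082 -2.737 -2.165
v -2.662 -2.908 -0.935
v -1.163 -1.243 -2.061
v -2.743 -1.414 -0.83
v -0.257 -2.766 -1.11
v -1.837 -2.937 0.121
v -0.338 -1.272 -1.005
v -1.918 -1.443 0.225
v -0.311 -2.505 1.385
v 0.249 -2.107 1.11
v 0.891 -2.437 1.941
v 0.331 -2.835 2.215
v 0.123 -1.914 1.284
v 0.764 -2.244 2.115
v -0.069 -1.811 1.473
v 0.572 -2.141 2.304
v -0.298 -1.814 1.649
v 0.343 -2.144 2.48
v -0.529 -1.922 1.784
v 0.112 -2.252 2.615
v -0.727 -2.119 1.859
v -0.086 -2.448 2.69
v -0.861 -2.375 1.861
v -0.22 -2.704 2.692
v -0.912 -2.65 1.791
v -0.27 -2.979 2.622
v -0.871 -2.903 1.659
v -0.229 -3.233 2.49
v -0.744 -3.096 1.485
v -0.103 -3.426 2.316
v -0.552 -3.199 1.296
v 0.089 -3.529 2.127
v -0.323 -3.196 1.12
v 0.318 -3.526 1.951
v -0.092 -3.088 0.985
v 0.549 -3.418 1.816
v 0.106 -2.892 0.91
v 0.747 -3.221 1.741
v 0.24 -2.636 0.908
v 0.881 -2.965 1.739
v 0.29 -2.361 0.978
v 0.932 -2.69 1.809
v -2.053 0.107 2.546
v -1.34 -0.122 3.268
v -2.987 0.753 3.674
v -1.209 0.413 3.071
v -1.345 0.852 2.707
v -1.706 1.054 2.292
v -2.177 0.956 1.958
v -2.609 0.588 1.811
v -2.864 0.068 1.897
v -2.862 -0.44 2.189
v -2.603 -0.774 2.595
v -2.169 -0.828 2.985
v -1.698 -0.585 3.236
v -1.825 3.731 2.069
v -2.09 3.273 3.59
v -0.738 4.944 2.624
v -1.003 4.485 4.144
v -0.477 2.575 1.956
v -0.742 2.116 3.476
v 0.61 3.787 2.51
v 0.345 3.329 4.031
f 2 4 1
f 5 2 1
f 1 4 3
f 3 5 1
f 2 8 4
f 6 2 5
f 6 8 2
f 4 8 3
f 7 5 3
f 3 8 7
f 7 6 5
f 8 6 7
f 10 12 9
f 13 10 9
f 9 12 11
f 11 13 9
f 10 16 12
f 14 10 13
f 14 16 10
f 12 16 11
f 15 13 11
f 11 16 15
f 15 14 13
f 16 14 15
f 18 17 21
f 18 21 19
f 19 21 22
f 19 22 20
f 21 17 23
f 21 23 22
f 22 23 24
f 22 24 20
f 23 17 25
f 23 25 24
f 24 25 26
f 24 26 20
f 25 17 27
f 25 27 26
f 26 27 28
f 26 28 20
f 27 17 29
f 27 29 28
f 28 29 30
f 28 30 20
f 29 17 31
f 29 31 30
f 30 31 32
f 30 32 20
f 31 17 33
f 31 33 32
f 32 33 34
f 32 34 20
f 33 17 35
f 33 35 34
f 34 35 36
f 34 36 20
f 35 17 37
f 35 37 36
f 36 37 38
f 36 38 20
f 37 17 39
f 37 39 38
f 38 39 40
f 38 40 20
f 39 17 41
f 39 41 40
f 40 41 42
f 40 42 20
f 41 17 43
f 41 43 42
f 42 43 44
f 42 44 20
f 43 17 45
f 43 45 44
f 44 45 46
f 44 46 20
f 45 17 47
f 45 47 46
f 46 47 48
f 46 48 20
f 47 17 49
f 47 49 48
f 48 49 50
f 48 50 20
f 49 17 18
f 49 18 50
f 50 18 19
f 50 19 20
f 52 51 54
f 52 54 53
f 54 51 55
f 54 55 53
f 55 51 56
f 55 56 53
f 56 51 57
f 56 57 53
f 57 51 58
f 57 58 53
f 58 51 59
f 58 59 53
f 59 51 60
f 59 60 53
f 60 51 61
f 60 61 53
f 61 51 62
f 61 62 53
f 62 51 63
f 62 63 53
f 63 51 52
f 63 52 53
f 65 67 64
f 68 65 64
f 64 67 66
f 66 68 64
f 65 71 67
f 69 65 68
f 69 71 65
f 67 71 66
f 70 68 66
f 66 71 70
f 70 69 68
f 71 69 70



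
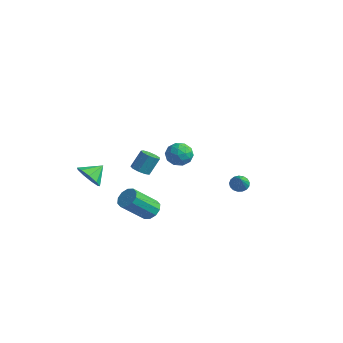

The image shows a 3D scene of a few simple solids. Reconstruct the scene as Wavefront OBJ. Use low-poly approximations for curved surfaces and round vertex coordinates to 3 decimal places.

v 1.725 4.2 -3.019
v 2.122 4.05 -3.43
v 2.515 3.44 -1.981
v 2.22 4.294 -3.327
v 2.206 4.516 -3.153
v 2.081 4.666 -2.949
v 1.875 4.709 -2.76
v 1.635 4.636 -2.632
v 1.415 4.462 -2.592
v 1.267 4.229 -2.65
v 1.223 3.99 -2.792
v 1.295 3.798 -2.987
v 1.465 3.699 -3.189
v 1.695 3.714 -3.352
v 1.932 3.841 -3.439
v 3.128 -1.834 2.53
v 3.542 -1.695 3.212
v 3.578 -3.065 2.508
v 3.992 -2.926 3.19
v 3.183 -2.955 3.206
v 2.905 -2.195 3.22
v 4.215 -2.565 2.5
v 3.937 -1.805 2.514
v 4.214 -2.147 3.193
v 3.576 -2.388 3.63
v 3.544 -2.372 2.09
v 2.906 -2.613 2.527
v 3.296 -1.657 2.873
v 3.824 -3.103 2.847
v 3.349 -3.12 2.857
v 3.592 -3.039 3.258
v 2.921 -1.95 2.878
v 3.165 -1.869 3.278
v 2.953 -2.609 3.275
v 3.955 -2.891 2.442
v 4.199 -2.81 2.842
v 3.528 -1.721 2.462
v 3.771 -1.64 2.863
v 4.167 -2.151 2.445
v 3.934 -1.841 3.263
v 4.198 -2.564 3.25
v 4.329 -2.352 2.844
v 4.166 -1.905 2.852
v 3.559 -1.982 3.519
v 3.823 -2.705 3.506
v 3.348 -2.723 3.516
v 3.184 -2.276 3.524
v 3.954 -2.248 3.508
v 3.297 -2.055 2.214
v 3.561 -2.778 2.201
v 3.936 -2.484 2.196
v 3.772 -2.037 2.204
v 2.922 -2.196 2.47
v 3.186 -2.919 2.457
v 2.954 -2.855 2.868
v 2.791 -2.408 2.876
v 3.166 -2.512 2.212
v -0.63 -1.337 -0.613
v -0.362 -0.888 -0.928
v -0.203 -0.235 0.137
v -0.47 -0.683 0.453
v -0.773 -0.822 -0.907
v -0.614 -0.169 0.158
v -1.118 -0.997 -0.748
v -0.959 -0.343 0.317
v -1.233 -1.331 -0.526
v -1.074 -0.677 0.539
v -1.067 -1.667 -0.345
v -0.907 -1.014 0.721
v -0.695 -1.849 -0.288
v -0.536 -1.196 0.777
v -0.293 -1.791 -0.384
v -0.134 -1.138 0.681
v -0.049 -1.521 -0.586
v 0.111 -0.867 0.479
v -0.076 -1.164 -0.801
v 0.083 -0.511 0.264
v -0.068 -1.085 -3.726
v 0.317 -0.717 -3.242
v -0.126 -2.107 -1.831
v -0.512 -2.475 -2.314
v -0.101 -0.567 -3.226
v -0.545 -1.958 -1.815
v -0.508 -0.616 -3.401
v -0.951 -2.006 -1.99
v -0.746 -0.843 -3.7
v -1.189 -2.233 -2.289
v -0.726 -1.163 -4.009
v -1.169 -2.553 -2.598
v -0.454 -1.453 -4.209
v -0.897 -2.843 -2.798
v -0.035 -1.602 -4.225
v -0.479 -2.993 -2.814
v 0.371 -1.554 -4.05
v -0.072 -2.944 -2.639
v 0.609 -1.327 -3.751
v 0.166 -2.717 -2.34
v 0.589 -1.007 -3.442
v 0.146 -2.397 -2.031
v -1.83 -4.132 -0.524
v -0.941 -4.317 -0.465
v -1.67 -3.168 0.084
v -1.054 -3.977 -0.974
v -1.531 -3.709 -1.272
v -2.147 -3.64 -1.22
v -2.615 -3.8 -0.843
v -2.716 -4.116 -0.316
v -2.402 -4.439 0.114
v -1.82 -4.618 0.245
v -1.243 -4.57 0.017
f 2 1 4
f 2 4 3
f 4 1 5
f 4 5 3
f 5 1 6
f 5 6 3
f 6 1 7
f 6 7 3
f 7 1 8
f 7 8 3
f 8 1 9
f 8 9 3
f 9 1 10
f 9 10 3
f 10 1 11
f 10 11 3
f 11 1 12
f 11 12 3
f 12 1 13
f 12 13 3
f 13 1 14
f 13 14 3
f 14 1 15
f 14 15 3
f 15 1 2
f 15 2 3
f 16 53 32
f 53 27 56
f 32 56 21
f 53 56 32
f 16 32 28
f 32 21 33
f 28 33 17
f 32 33 28
f 16 28 37
f 28 17 38
f 37 38 23
f 28 38 37
f 16 37 49
f 37 23 52
f 49 52 26
f 37 52 49
f 16 49 53
f 49 26 57
f 53 57 27
f 49 57 53
f 17 33 44
f 33 21 47
f 44 47 25
f 33 47 44
f 21 56 34
f 56 27 55
f 34 55 20
f 56 55 34
f 27 57 54
f 57 26 50
f 54 50 18
f 57 50 54
f 26 52 51
f 52 23 39
f 51 39 22
f 52 39 51
f 23 38 43
f 38 17 40
f 43 40 24
f 38 40 43
f 19 45 31
f 45 25 46
f 31 46 20
f 45 46 31
f 19 31 29
f 31 20 30
f 29 30 18
f 31 30 29
f 19 29 36
f 29 18 35
f 36 35 22
f 29 35 36
f 19 36 41
f 36 22 42
f 41 42 24
f 36 42 41
f 19 41 45
f 41 24 48
f 45 48 25
f 41 48 45
f 20 46 34
f 46 25 47
f 34 47 21
f 46 47 34
f 18 30 54
f 30 20 55
f 54 55 27
f 30 55 54
f 22 35 51
f 35 18 50
f 51 50 26
f 35 50 51
f 24 42 43
f 42 22 39
f 43 39 23
f 42 39 43
f 25 48 44
f 48 24 40
f 44 40 17
f 48 40 44
f 59 58 62
f 59 62 60
f 60 62 63
f 60 63 61
f 62 58 64
f 62 64 63
f 63 64 65
f 63 65 61
f 64 58 66
f 64 66 65
f 65 66 67
f 65 67 61
f 66 58 68
f 66 68 67
f 67 68 69
f 67 69 61
f 68 58 70
f 68 70 69
f 69 70 71
f 69 71 61
f 70 58 72
f 70 72 71
f 71 72 73
f 71 73 61
f 72 58 74
f 72 74 73
f 73 74 75
f 73 75 61
f 74 58 76
f 74 76 75
f 75 76 77
f 75 77 61
f 76 58 59
f 76 59 77
f 77 59 60
f 77 60 61
f 79 78 82
f 79 82 80
f 80 82 83
f 80 83 81
f 82 78 84
f 82 84 83
f 83 84 85
f 83 85 81
f 84 78 86
f 84 86 85
f 85 86 87
f 85 87 81
f 86 78 88
f 86 88 87
f 87 88 89
f 87 89 81
f 88 78 90
f 88 90 89
f 89 90 91
f 89 91 81
f 90 78 92
f 90 92 91
f 91 92 93
f 91 93 81
f 92 78 94
f 92 94 93
f 93 94 95
f 93 95 81
f 94 78 96
f 94 96 95
f 95 96 97
f 95 97 81
f 96 78 98
f 96 98 97
f 97 98 99
f 97 99 81
f 98 78 79
f 98 79 99
f 99 79 80
f 99 80 81
f 101 100 103
f 101 103 102
f 103 100 104
f 103 104 102
f 104 100 105
f 104 105 102
f 105 100 106
f 105 106 102
f 106 100 107
f 106 107 102
f 107 100 108
f 107 108 102
f 108 100 109
f 108 109 102
f 109 100 110
f 109 110 102
f 110 100 101
f 110 101 102



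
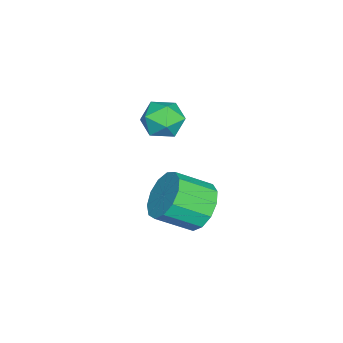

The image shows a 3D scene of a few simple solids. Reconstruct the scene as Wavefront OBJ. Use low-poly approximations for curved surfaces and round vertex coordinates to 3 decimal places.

v -3.756 0.255 2.357
v -3.381 -0.052 1.569
v -4.119 -1.148 2.731
v -3.744 -1.455 1.943
v -3.203 -1.112 2.611
v -2.978 -0.245 2.379
v -4.522 -0.955 1.921
v -4.297 -0.088 1.689
v -3.854 -0.8 1.299
v -3.039 -0.897 1.726
v -4.461 -0.303 2.574
v -3.646 -0.4 3.001
v -0.088 1.781 0.78
v 0.738 1.71 0.169
v 1.254 0.488 1.009
v 0.428 0.559 1.62
v 0.885 2.069 0.601
v 1.401 0.846 1.441
v 0.723 2.336 1.09
v 1.238 1.114 1.93
v 0.303 2.427 1.48
v 0.819 1.205 2.32
v -0.241 2.313 1.648
v 0.275 1.091 2.488
v -0.736 2.03 1.541
v -0.22 0.808 2.381
v -1.025 1.668 1.192
v -0.51 0.446 2.032
v -1.017 1.342 0.712
v -0.501 0.12 1.552
v -0.714 1.155 0.254
v -0.198 -0.067 1.094
v -0.212 1.167 -0.037
v 0.304 -0.055 0.802
v 0.329 1.374 -0.069
v 0.845 0.152 0.771
f 1 12 6
f 1 6 2
f 1 2 8
f 1 8 11
f 1 11 12
f 2 6 10
f 6 12 5
f 12 11 3
f 11 8 7
f 8 2 9
f 4 10 5
f 4 5 3
f 4 3 7
f 4 7 9
f 4 9 10
f 5 10 6
f 3 5 12
f 7 3 11
f 9 7 8
f 10 9 2
f 14 13 17
f 14 17 15
f 15 17 18
f 15 18 16
f 17 13 19
f 17 19 18
f 18 19 20
f 18 20 16
f 19 13 21
f 19 21 20
f 20 21 22
f 20 22 16
f 21 13 23
f 21 23 22
f 22 23 24
f 22 24 16
f 23 13 25
f 23 25 24
f 24 25 26
f 24 26 16
f 25 13 27
f 25 27 26
f 26 27 28
f 26 28 16
f 27 13 29
f 27 29 28
f 28 29 30
f 28 30 16
f 29 13 31
f 29 31 30
f 30 31 32
f 30 32 16
f 31 13 33
f 31 33 32
f 32 33 34
f 32 34 16
f 33 13 35
f 33 35 34
f 34 35 36
f 34 36 16
f 35 13 14
f 35 14 36
f 36 14 15
f 36 15 16



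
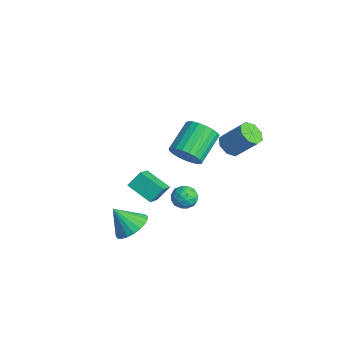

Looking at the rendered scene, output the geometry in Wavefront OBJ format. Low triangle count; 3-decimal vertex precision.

v 0.377 2.249 -2.461
v 0.851 1.702 -2.329
v -0.011 1.678 -3.431
v 0.463 1.131 -3.299
v -0.112 1.235 -2.852
v 0.128 1.589 -2.252
v 0.712 1.791 -3.508
v 0.952 2.145 -2.908
v 1.058 1.419 -2.976
v 0.549 1.076 -2.57
v 0.291 2.304 -3.19
v -0.218 1.961 -2.784
v 0.648 2.026 -2.31
v 0.192 1.354 -3.45
v -0.146 1.416 -3.187
v 0.133 1.094 -3.11
v 0.223 1.959 -2.265
v 0.502 1.638 -2.187
v -0.064 1.363 -2.494
v 0.338 1.742 -3.573
v 0.617 1.421 -3.495
v 0.707 2.286 -2.65
v 0.986 1.964 -2.573
v 0.904 2.017 -3.266
v 1.049 1.538 -2.612
v 0.821 1.202 -3.182
v 0.967 1.59 -3.305
v 1.108 1.798 -2.953
v 0.749 1.336 -2.374
v 0.522 1 -2.944
v 0.184 1.062 -2.681
v 0.324 1.269 -2.329
v 0.871 1.17 -2.754
v 0.318 2.38 -2.816
v 0.091 2.044 -3.386
v 0.516 2.111 -3.431
v 0.656 2.318 -3.079
v 0.019 2.178 -2.578
v -0.209 1.842 -3.148
v -0.268 1.582 -2.807
v -0.127 1.79 -2.455
v -0.031 2.21 -3.006
v 2.433 3.177 2.078
v 2.711 3.629 1.606
v 3.445 4.414 2.79
v 3.167 3.963 3.262
v 2.229 3.796 1.794
v 2.964 4.581 2.979
v 1.867 3.6 2.148
v 2.601 4.385 3.333
v 1.836 3.157 2.461
v 2.57 3.942 3.646
v 2.155 2.726 2.55
v 2.889 3.511 3.734
v 2.636 2.559 2.361
v 3.371 3.344 3.546
v 2.999 2.755 2.007
v 3.733 3.54 3.192
v 3.03 3.198 1.694
v 3.764 3.983 2.879
v 0.849 -1.287 -3.841
v 1.503 -0.837 -3.249
v 0.291 -2.053 -2.639
v 1.182 -0.579 -3.234
v 0.804 -0.444 -3.324
v 0.433 -0.454 -3.503
v 0.135 -0.609 -3.74
v -0.04 -0.881 -3.995
v -0.062 -1.223 -4.223
v 0.074 -1.576 -4.385
v 0.344 -1.879 -4.453
v 0.702 -2.08 -4.415
v 1.085 -2.144 -4.277
v 1.427 -2.059 -4.065
v 1.669 -1.841 -3.813
v 1.769 -1.527 -3.566
v 1.711 -1.172 -3.367
v -1.519 -0.188 -2.648
v -1.552 0.52 -1.915
v -0.369 0.551 -3.312
v -0.401 1.26 -2.579
v -0.619 -0.92 -1.901
v -0.651 -0.211 -1.168
v 0.532 -0.18 -2.565
v 0.499 0.528 -1.832
v -1.049 2.371 -1.008
v -0.263 2.566 -0.531
v -1.205 3.924 0.466
v -1.991 3.729 -0.012
v -0.235 2.809 -0.835
v -1.177 4.167 0.161
v -0.348 2.976 -1.17
v -1.29 4.334 -0.174
v -0.582 3.039 -1.477
v -1.524 4.397 -0.481
v -0.897 2.986 -1.703
v -1.839 4.344 -0.706
v -1.238 2.827 -1.808
v -2.18 4.185 -0.812
v -1.546 2.589 -1.776
v -2.488 3.947 -0.779
v -1.769 2.313 -1.61
v -2.711 3.671 -0.614
v -1.866 2.048 -1.341
v -2.809 3.406 -0.344
v -1.823 1.838 -1.014
v -2.765 3.196 -0.017
v -1.646 1.72 -0.686
v -2.588 3.078 0.311
v -1.365 1.715 -0.414
v -2.307 3.073 0.583
v -1.03 1.824 -0.244
v -1.972 3.182 0.752
v -0.698 2.027 -0.207
v -1.64 3.385 0.789
v -0.427 2.289 -0.308
v -1.369 3.647 0.688
f 1 38 17
f 38 12 41
f 17 41 6
f 38 41 17
f 1 17 13
f 17 6 18
f 13 18 2
f 17 18 13
f 1 13 22
f 13 2 23
f 22 23 8
f 13 23 22
f 1 22 34
f 22 8 37
f 34 37 11
f 22 37 34
f 1 34 38
f 34 11 42
f 38 42 12
f 34 42 38
f 2 18 29
f 18 6 32
f 29 32 10
f 18 32 29
f 6 41 19
f 41 12 40
f 19 40 5
f 41 40 19
f 12 42 39
f 42 11 35
f 39 35 3
f 42 35 39
f 11 37 36
f 37 8 24
f 36 24 7
f 37 24 36
f 8 23 28
f 23 2 25
f 28 25 9
f 23 25 28
f 4 30 16
f 30 10 31
f 16 31 5
f 30 31 16
f 4 16 14
f 16 5 15
f 14 15 3
f 16 15 14
f 4 14 21
f 14 3 20
f 21 20 7
f 14 20 21
f 4 21 26
f 21 7 27
f 26 27 9
f 21 27 26
f 4 26 30
f 26 9 33
f 30 33 10
f 26 33 30
f 5 31 19
f 31 10 32
f 19 32 6
f 31 32 19
f 3 15 39
f 15 5 40
f 39 40 12
f 15 40 39
f 7 20 36
f 20 3 35
f 36 35 11
f 20 35 36
f 9 27 28
f 27 7 24
f 28 24 8
f 27 24 28
f 10 33 29
f 33 9 25
f 29 25 2
f 33 25 29
f 44 43 47
f 44 47 45
f 45 47 48
f 45 48 46
f 47 43 49
f 47 49 48
f 48 49 50
f 48 50 46
f 49 43 51
f 49 51 50
f 50 51 52
f 50 52 46
f 51 43 53
f 51 53 52
f 52 53 54
f 52 54 46
f 53 43 55
f 53 55 54
f 54 55 56
f 54 56 46
f 55 43 57
f 55 57 56
f 56 57 58
f 56 58 46
f 57 43 59
f 57 59 58
f 58 59 60
f 58 60 46
f 59 43 44
f 59 44 60
f 60 44 45
f 60 45 46
f 62 61 64
f 62 64 63
f 64 61 65
f 64 65 63
f 65 61 66
f 65 66 63
f 66 61 67
f 66 67 63
f 67 61 68
f 67 68 63
f 68 61 69
f 68 69 63
f 69 61 70
f 69 70 63
f 70 61 71
f 70 71 63
f 71 61 72
f 71 72 63
f 72 61 73
f 72 73 63
f 73 61 74
f 73 74 63
f 74 61 75
f 74 75 63
f 75 61 76
f 75 76 63
f 76 61 77
f 76 77 63
f 77 61 62
f 77 62 63
f 79 81 78
f 82 79 78
f 78 81 80
f 80 82 78
f 79 85 81
f 83 79 82
f 83 85 79
f 81 85 80
f 84 82 80
f 80 85 84
f 84 83 82
f 85 83 84
f 87 86 90
f 87 90 88
f 88 90 91
f 88 91 89
f 90 86 92
f 90 92 91
f 91 92 93
f 91 93 89
f 92 86 94
f 92 94 93
f 93 94 95
f 93 95 89
f 94 86 96
f 94 96 95
f 95 96 97
f 95 97 89
f 96 86 98
f 96 98 97
f 97 98 99
f 97 99 89
f 98 86 100
f 98 100 99
f 99 100 101
f 99 101 89
f 100 86 102
f 100 102 101
f 101 102 103
f 101 103 89
f 102 86 104
f 102 104 103
f 103 104 105
f 103 105 89
f 104 86 106
f 104 106 105
f 105 106 107
f 105 107 89
f 106 86 108
f 106 108 107
f 107 108 109
f 107 109 89
f 108 86 110
f 108 110 109
f 109 110 111
f 109 111 89
f 110 86 112
f 110 112 111
f 111 112 113
f 111 113 89
f 112 86 114
f 112 114 113
f 113 114 115
f 113 115 89
f 114 86 116
f 114 116 115
f 115 116 117
f 115 117 89
f 116 86 87
f 116 87 117
f 117 87 88
f 117 88 89



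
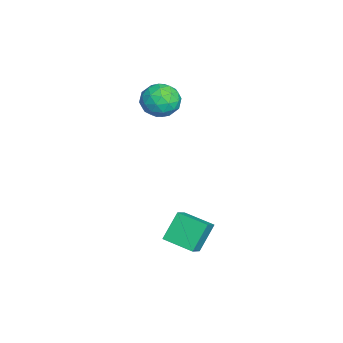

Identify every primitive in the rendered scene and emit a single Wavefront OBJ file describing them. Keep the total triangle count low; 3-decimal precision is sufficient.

v -0.244 -1.193 4.262
v 0.324 -1.328 3.732
v -0.784 -2.312 3.968
v -0.216 -2.447 3.438
v -0.046 -2.453 4.208
v 0.287 -1.761 4.39
v -0.747 -1.879 3.31
v -0.414 -1.187 3.492
v 0.013 -1.752 3.144
v 0.446 -2.106 3.699
v -0.906 -1.534 4.001
v -0.473 -1.888 4.556
v 0.087 -1.163 4.023
v -0.547 -2.477 3.677
v -0.447 -2.481 4.13
v -0.113 -2.56 3.819
v 0.066 -1.417 4.409
v 0.4 -1.496 4.098
v 0.182 -2.157 4.378
v -0.86 -2.144 3.602
v -0.526 -2.223 3.291
v -0.347 -1.08 3.881
v -0.013 -1.159 3.57
v -0.642 -1.483 3.322
v 0.238 -1.491 3.365
v -0.079 -2.148 3.193
v -0.391 -1.814 3.118
v -0.195 -1.408 3.224
v 0.493 -1.699 3.692
v 0.176 -2.357 3.519
v 0.276 -2.36 3.972
v 0.472 -1.954 4.078
v 0.31 -1.948 3.346
v -0.636 -1.283 4.181
v -0.953 -1.941 4.008
v -0.932 -1.686 3.622
v -0.736 -1.28 3.728
v -0.381 -1.492 4.507
v -0.698 -2.149 4.335
v -0.265 -2.232 4.476
v -0.069 -1.826 4.582
v -0.77 -1.692 4.354
v 3.086 -0.916 0.316
v 3.753 -1.147 0.824
v 3.612 0.104 0.089
v 4.279 -0.126 0.598
v 3.641 -1.414 -0.638
v 4.308 -1.644 -0.129
v 4.167 -0.393 -0.864
v 4.834 -0.624 -0.356
f 1 38 17
f 38 12 41
f 17 41 6
f 38 41 17
f 1 17 13
f 17 6 18
f 13 18 2
f 17 18 13
f 1 13 22
f 13 2 23
f 22 23 8
f 13 23 22
f 1 22 34
f 22 8 37
f 34 37 11
f 22 37 34
f 1 34 38
f 34 11 42
f 38 42 12
f 34 42 38
f 2 18 29
f 18 6 32
f 29 32 10
f 18 32 29
f 6 41 19
f 41 12 40
f 19 40 5
f 41 40 19
f 12 42 39
f 42 11 35
f 39 35 3
f 42 35 39
f 11 37 36
f 37 8 24
f 36 24 7
f 37 24 36
f 8 23 28
f 23 2 25
f 28 25 9
f 23 25 28
f 4 30 16
f 30 10 31
f 16 31 5
f 30 31 16
f 4 16 14
f 16 5 15
f 14 15 3
f 16 15 14
f 4 14 21
f 14 3 20
f 21 20 7
f 14 20 21
f 4 21 26
f 21 7 27
f 26 27 9
f 21 27 26
f 4 26 30
f 26 9 33
f 30 33 10
f 26 33 30
f 5 31 19
f 31 10 32
f 19 32 6
f 31 32 19
f 3 15 39
f 15 5 40
f 39 40 12
f 15 40 39
f 7 20 36
f 20 3 35
f 36 35 11
f 20 35 36
f 9 27 28
f 27 7 24
f 28 24 8
f 27 24 28
f 10 33 29
f 33 9 25
f 29 25 2
f 33 25 29
f 44 46 43
f 47 44 43
f 43 46 45
f 45 47 43
f 44 50 46
f 48 44 47
f 48 50 44
f 46 50 45
f 49 47 45
f 45 50 49
f 49 48 47
f 50 48 49



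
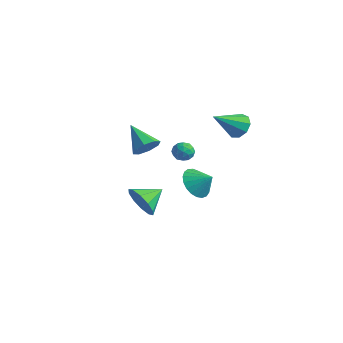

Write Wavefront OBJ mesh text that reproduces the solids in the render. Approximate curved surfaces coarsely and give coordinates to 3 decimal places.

v 0.017 2.291 -1.935
v 0.442 2.873 -2.726
v 0.923 2.649 -1.185
v 0.167 3.165 -2.534
v -0.134 3.306 -2.238
v -0.409 3.272 -1.89
v -0.61 3.068 -1.549
v -0.703 2.729 -1.276
v -0.671 2.315 -1.116
v -0.521 1.897 -1.098
v -0.277 1.547 -1.225
v 0.017 1.325 -1.475
v 0.311 1.271 -1.804
v 0.555 1.393 -2.156
v 0.705 1.67 -2.47
v 0.736 2.054 -2.691
v 0.643 2.48 -2.782
v 2.225 -3.768 0.13
v 2.654 -4.179 0.995
v 2.435 -2.452 0.65
v 3.128 -4.083 0.562
v 3.257 -3.867 -0.036
v 2.992 -3.613 -0.571
v 2.434 -3.418 -0.838
v 1.796 -3.356 -0.736
v 1.322 -3.452 -0.303
v 1.193 -3.668 0.295
v 1.458 -3.923 0.83
v 2.016 -4.117 1.097
v -0.756 -0.649 1.718
v -0.251 -0.537 2.393
v -2.244 -0.471 2.802
v -0.399 0.023 2.097
v -0.756 0.19 1.58
v -1.113 -0.134 1.143
v -1.261 -0.76 1.043
v -1.112 -1.32 1.338
v -0.755 -1.487 1.856
v -0.398 -1.163 2.292
v -0.419 2.113 1.027
v 0.02 1.712 1.342
v -0.5 1.388 0.218
v -0.061 0.987 0.533
v -0.676 1.081 0.791
v -0.625 1.529 1.291
v 0.145 1.571 0.269
v 0.196 2.019 0.769
v 0.369 1.377 0.874
v -0.138 1.074 1.196
v -0.342 2.026 0.364
v -0.849 1.723 0.686
v -0.192 1.976 1.255
v -0.288 1.124 0.305
v -0.649 1.179 0.456
v -0.391 0.944 0.641
v -0.571 1.869 1.225
v -0.313 1.633 1.41
v -0.723 1.262 1.087
v -0.167 1.467 0.15
v 0.091 1.231 0.335
v -0.089 2.156 0.919
v 0.169 1.921 1.104
v 0.243 1.838 0.473
v 0.271 1.543 1.165
v 0.223 1.117 0.69
v 0.344 1.46 0.535
v 0.374 1.724 0.829
v -0.027 1.365 1.355
v -0.075 0.94 0.879
v -0.436 0.995 1.031
v -0.407 1.258 1.325
v 0.178 1.169 1.08
v -0.405 2.16 0.681
v -0.453 1.735 0.205
v -0.073 1.842 0.235
v -0.044 2.105 0.529
v -0.703 1.983 0.87
v -0.751 1.557 0.395
v -0.854 1.376 0.731
v -0.824 1.64 1.025
v -0.658 1.931 0.48
v 1.246 4.291 2.338
v 1.998 4.435 2.752
v 0.894 2.669 3.542
v 1.557 4.73 3.022
v 0.971 4.82 2.971
v 0.514 4.663 2.625
v 0.399 4.331 2.144
v 0.681 3.98 1.754
v 1.227 3.775 1.638
v 1.783 3.811 1.849
v 2.087 4.072 2.289
f 2 1 4
f 2 4 3
f 4 1 5
f 4 5 3
f 5 1 6
f 5 6 3
f 6 1 7
f 6 7 3
f 7 1 8
f 7 8 3
f 8 1 9
f 8 9 3
f 9 1 10
f 9 10 3
f 10 1 11
f 10 11 3
f 11 1 12
f 11 12 3
f 12 1 13
f 12 13 3
f 13 1 14
f 13 14 3
f 14 1 15
f 14 15 3
f 15 1 16
f 15 16 3
f 16 1 17
f 16 17 3
f 17 1 2
f 17 2 3
f 19 18 21
f 19 21 20
f 21 18 22
f 21 22 20
f 22 18 23
f 22 23 20
f 23 18 24
f 23 24 20
f 24 18 25
f 24 25 20
f 25 18 26
f 25 26 20
f 26 18 27
f 26 27 20
f 27 18 28
f 27 28 20
f 28 18 29
f 28 29 20
f 29 18 19
f 29 19 20
f 31 30 33
f 31 33 32
f 33 30 34
f 33 34 32
f 34 30 35
f 34 35 32
f 35 30 36
f 35 36 32
f 36 30 37
f 36 37 32
f 37 30 38
f 37 38 32
f 38 30 39
f 38 39 32
f 39 30 31
f 39 31 32
f 40 77 56
f 77 51 80
f 56 80 45
f 77 80 56
f 40 56 52
f 56 45 57
f 52 57 41
f 56 57 52
f 40 52 61
f 52 41 62
f 61 62 47
f 52 62 61
f 40 61 73
f 61 47 76
f 73 76 50
f 61 76 73
f 40 73 77
f 73 50 81
f 77 81 51
f 73 81 77
f 41 57 68
f 57 45 71
f 68 71 49
f 57 71 68
f 45 80 58
f 80 51 79
f 58 79 44
f 80 79 58
f 51 81 78
f 81 50 74
f 78 74 42
f 81 74 78
f 50 76 75
f 76 47 63
f 75 63 46
f 76 63 75
f 47 62 67
f 62 41 64
f 67 64 48
f 62 64 67
f 43 69 55
f 69 49 70
f 55 70 44
f 69 70 55
f 43 55 53
f 55 44 54
f 53 54 42
f 55 54 53
f 43 53 60
f 53 42 59
f 60 59 46
f 53 59 60
f 43 60 65
f 60 46 66
f 65 66 48
f 60 66 65
f 43 65 69
f 65 48 72
f 69 72 49
f 65 72 69
f 44 70 58
f 70 49 71
f 58 71 45
f 70 71 58
f 42 54 78
f 54 44 79
f 78 79 51
f 54 79 78
f 46 59 75
f 59 42 74
f 75 74 50
f 59 74 75
f 48 66 67
f 66 46 63
f 67 63 47
f 66 63 67
f 49 72 68
f 72 48 64
f 68 64 41
f 72 64 68
f 83 82 85
f 83 85 84
f 85 82 86
f 85 86 84
f 86 82 87
f 86 87 84
f 87 82 88
f 87 88 84
f 88 82 89
f 88 89 84
f 89 82 90
f 89 90 84
f 90 82 91
f 90 91 84
f 91 82 92
f 91 92 84
f 92 82 83
f 92 83 84



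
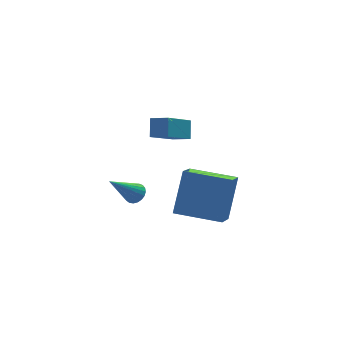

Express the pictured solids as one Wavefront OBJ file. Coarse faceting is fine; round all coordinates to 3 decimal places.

v -1.232 1.348 -0.901
v -0.963 0.916 -0.792
v -2.428 0.932 0.421
v -0.869 1.062 -0.662
v -0.839 1.256 -0.573
v -0.876 1.467 -0.541
v -0.975 1.657 -0.571
v -1.119 1.793 -0.658
v -1.282 1.853 -0.787
v -1.436 1.825 -0.936
v -1.556 1.714 -1.078
v -1.619 1.54 -1.19
v -1.615 1.333 -1.252
v -1.546 1.129 -1.253
v -1.422 0.962 -1.193
v -1.265 0.862 -1.083
v -1.103 0.846 -0.941
v -0.258 -0.082 3.378
v -0.079 0.468 4.094
v -0.857 0.425 3.139
v -0.678 0.974 3.855
v 0.978 0.886 2.325
v 1.157 1.435 3.041
v 0.379 1.392 2.086
v 0.558 1.942 2.802
v 0.13 0.545 -1.851
v 0.827 1.411 0.001
v 0.756 1.613 -2.586
v 1.453 2.479 -0.734
v 1.887 -0.579 -1.986
v 2.584 0.287 -0.134
v 2.513 0.489 -2.721
v 3.21 1.355 -0.869
f 2 1 4
f 2 4 3
f 4 1 5
f 4 5 3
f 5 1 6
f 5 6 3
f 6 1 7
f 6 7 3
f 7 1 8
f 7 8 3
f 8 1 9
f 8 9 3
f 9 1 10
f 9 10 3
f 10 1 11
f 10 11 3
f 11 1 12
f 11 12 3
f 12 1 13
f 12 13 3
f 13 1 14
f 13 14 3
f 14 1 15
f 14 15 3
f 15 1 16
f 15 16 3
f 16 1 17
f 16 17 3
f 17 1 2
f 17 2 3
f 19 21 18
f 22 19 18
f 18 21 20
f 20 22 18
f 19 25 21
f 23 19 22
f 23 25 19
f 21 25 20
f 24 22 20
f 20 25 24
f 24 23 22
f 25 23 24
f 27 29 26
f 30 27 26
f 26 29 28
f 28 30 26
f 27 33 29
f 31 27 30
f 31 33 27
f 29 33 28
f 32 30 28
f 28 33 32
f 32 31 30
f 33 31 32

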